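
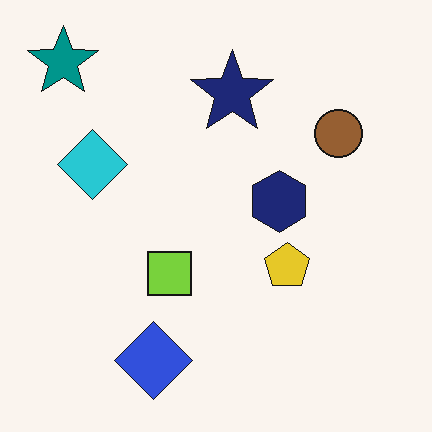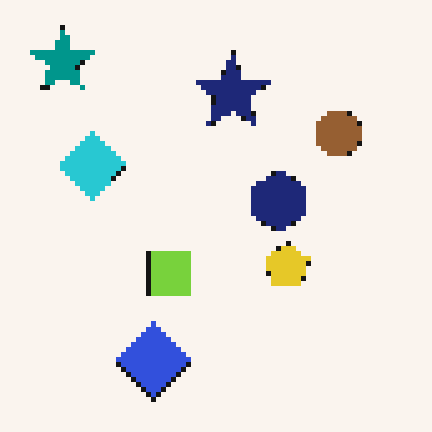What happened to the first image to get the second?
The image was lightly pixelated (a mild mosaic effect).

Shapes are reduced to large square blocks; fine edges and outlines are lost — a downscale-then-upscale (mosaic) effect.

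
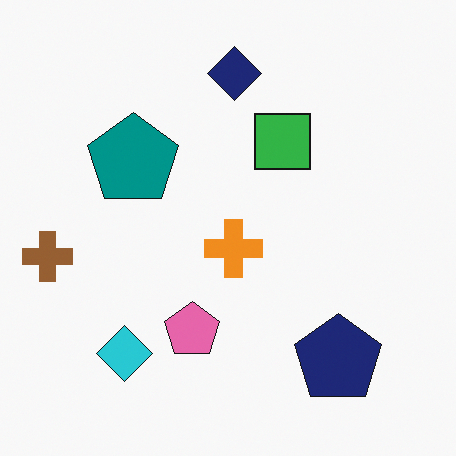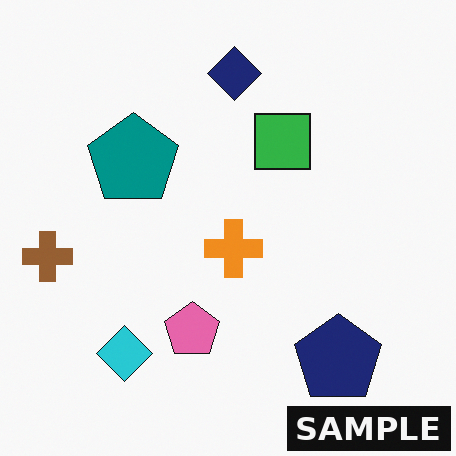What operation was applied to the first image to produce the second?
Watermarked with the text "SAMPLE" in the lower-right corner.

A dark label reading "SAMPLE" appears in the lower-right corner.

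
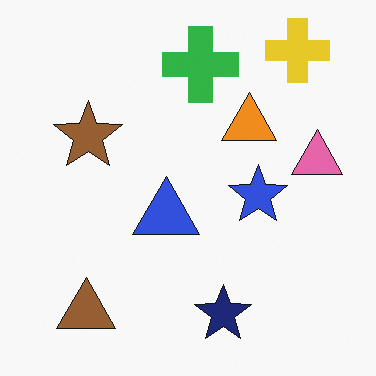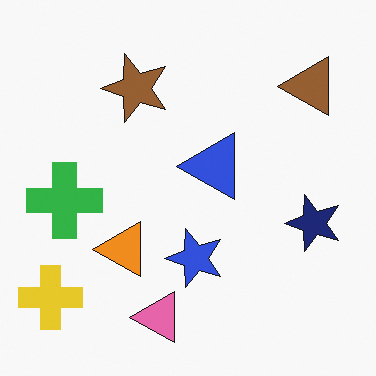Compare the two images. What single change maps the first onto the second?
The image was transposed (reflected across the top-left ↔ bottom-right diagonal).

Shapes have swapped their row and column positions — what was in the top-right is now in the bottom-left — a diagonal reflection.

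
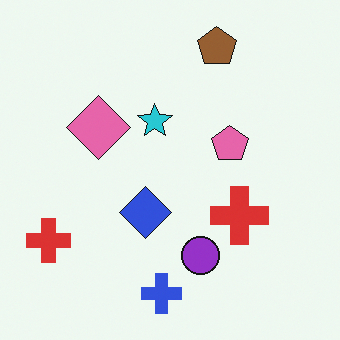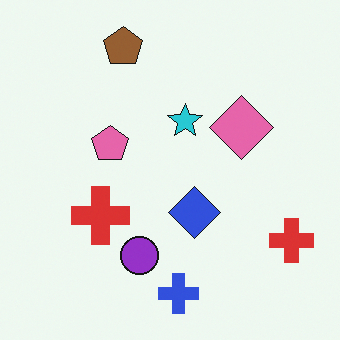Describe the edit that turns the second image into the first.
It was flipped horizontally (left ↔ right).

The pink diamond is in the right of the second image and the left of the first — shapes on opposite sides of the vertical midline have swapped in a mirror flip.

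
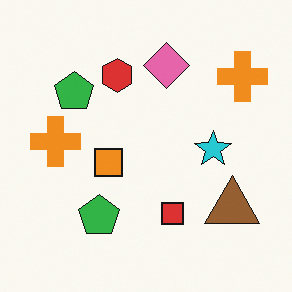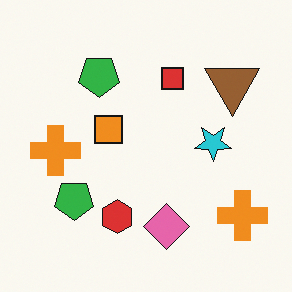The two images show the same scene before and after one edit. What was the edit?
The transformation is: flipped vertically (top ↔ bottom).

The pink diamond is in the top of the first image and the bottom of the second — shapes on opposite sides of the horizontal midline have swapped in a mirror flip.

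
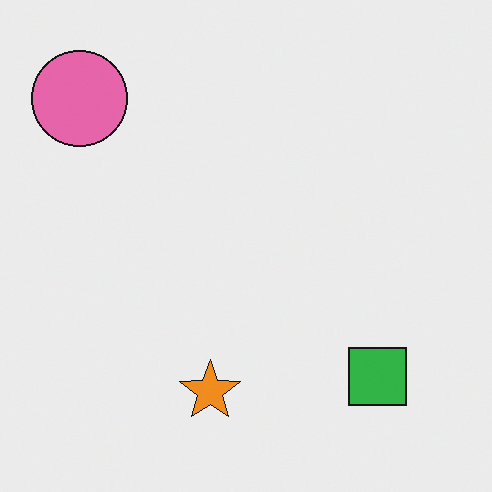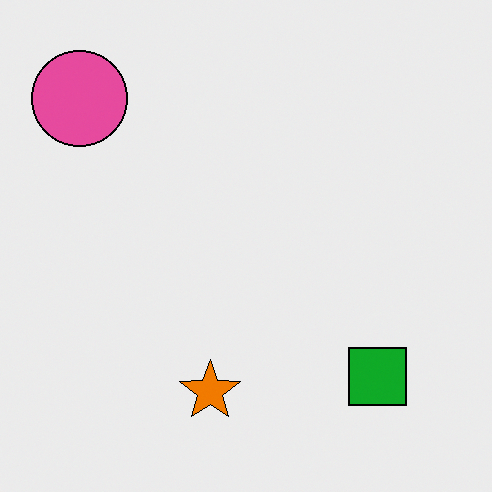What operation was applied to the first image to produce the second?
The second image is the first given slightly increased contrast.

Tones are pushed away from mid-grey across the whole image — a global contrast change.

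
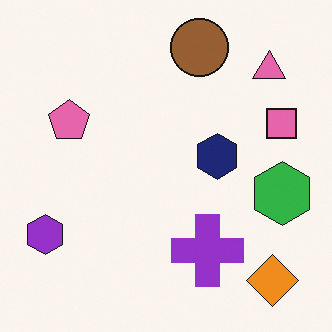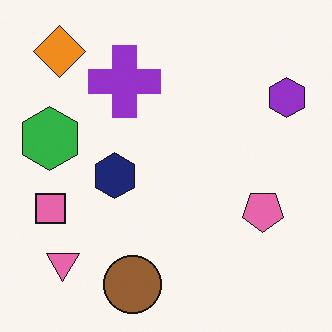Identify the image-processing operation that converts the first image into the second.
The second image is the first rotated 180°.

The orange diamond sits in the bottom-right of the first image and the top-left of the second — consistent with a whole-image 180° rotation.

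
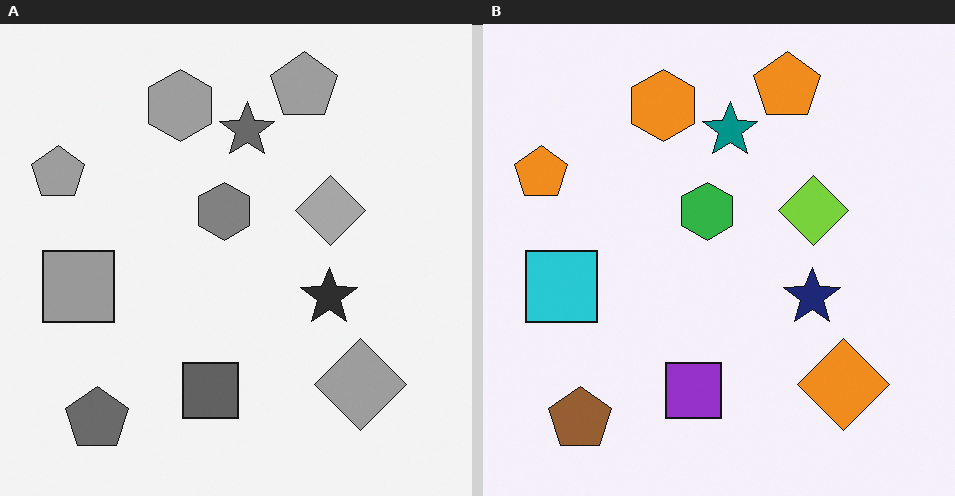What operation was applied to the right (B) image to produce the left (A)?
The left (A) image is the right (B) converted to grayscale.

All color is removed — every shape is now a shade of grey.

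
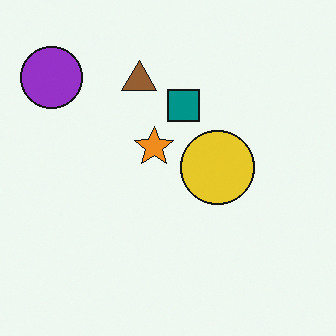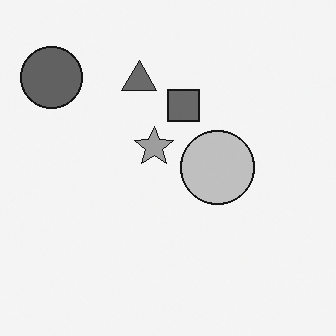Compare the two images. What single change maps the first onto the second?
It was converted to grayscale.

All color is removed — every shape is now a shade of grey.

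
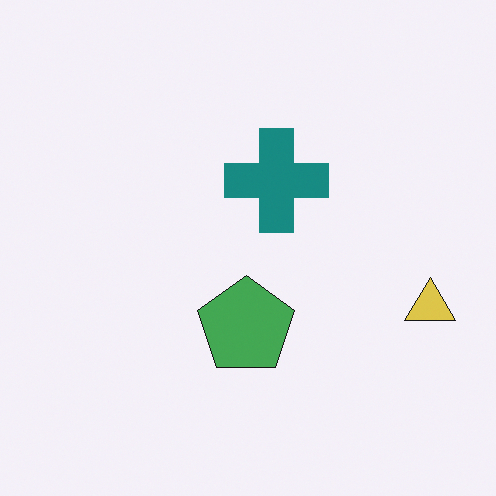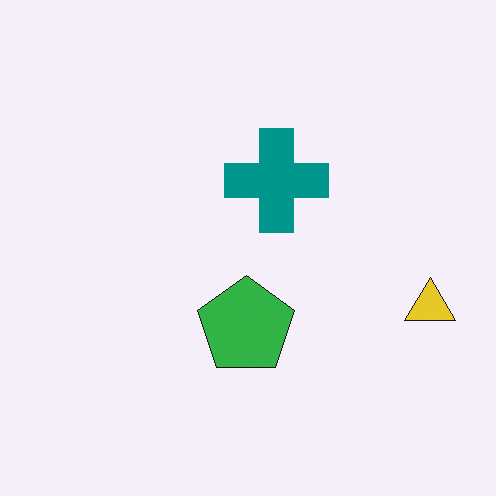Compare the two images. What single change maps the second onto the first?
The transformation is: slightly desaturated.

All colors are more muted and greyish — a global saturation change.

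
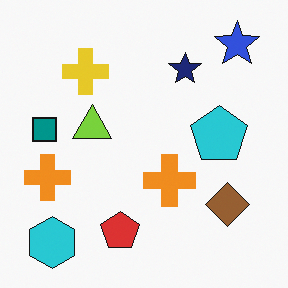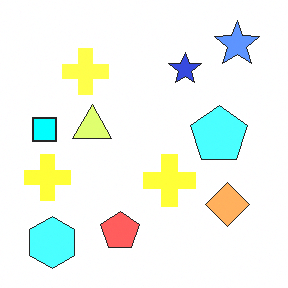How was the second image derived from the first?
The image was noticeably brightened.

Every pixel — background and shapes alike — is uniformly brightened.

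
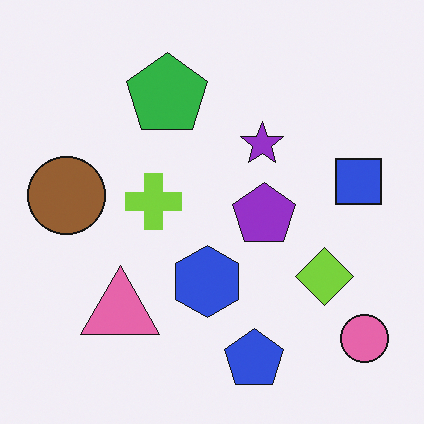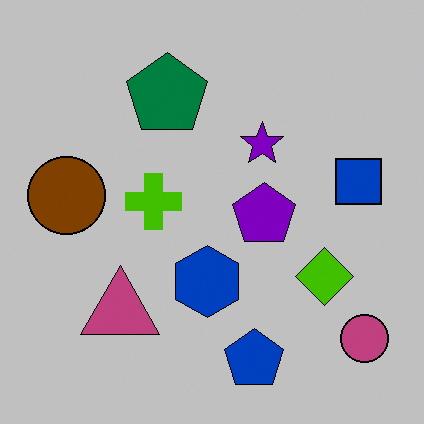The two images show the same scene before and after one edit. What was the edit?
Aggressively posterized.

Each flat color has snapped to a coarser quantized level — most visibly, the near-white background has dropped to a flat grey.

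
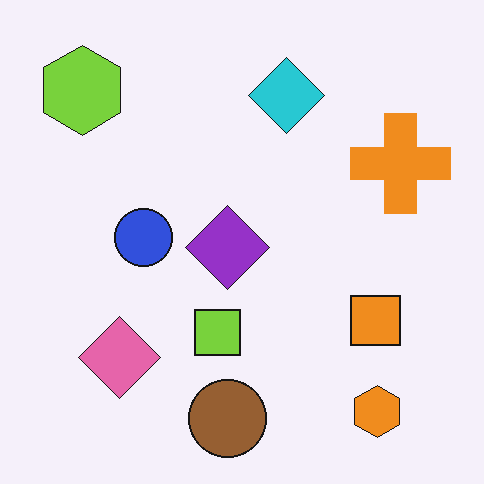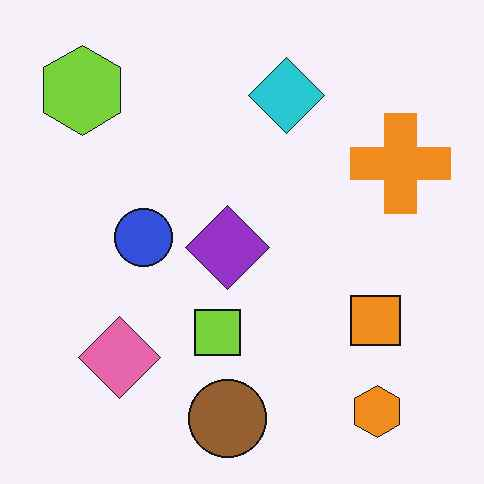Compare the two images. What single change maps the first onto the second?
Given moderate JPEG compression.

Blocky 8×8 compression artifacts appear around shape edges and the flat background shows ringing — characteristic JPEG degradation.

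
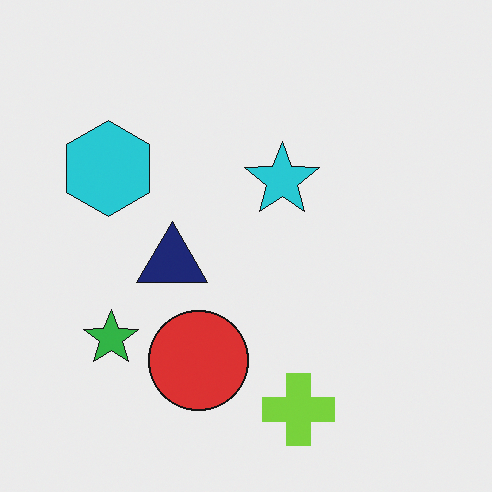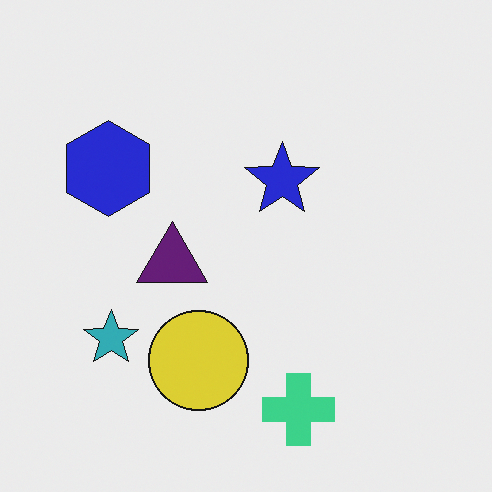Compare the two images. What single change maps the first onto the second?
The image was hue-shifted slightly.

Every shape's color has rotated by the same amount around the hue wheel — a uniform hue shift.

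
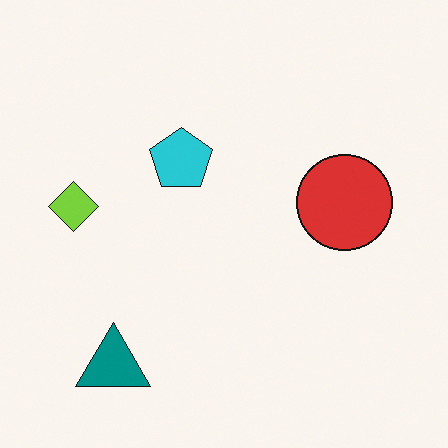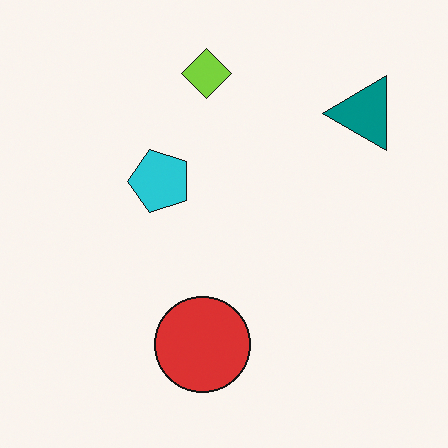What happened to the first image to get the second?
It was transposed (reflected across the top-left ↔ bottom-right diagonal).

Shapes have swapped their row and column positions — what was in the top-right is now in the bottom-left — a diagonal reflection.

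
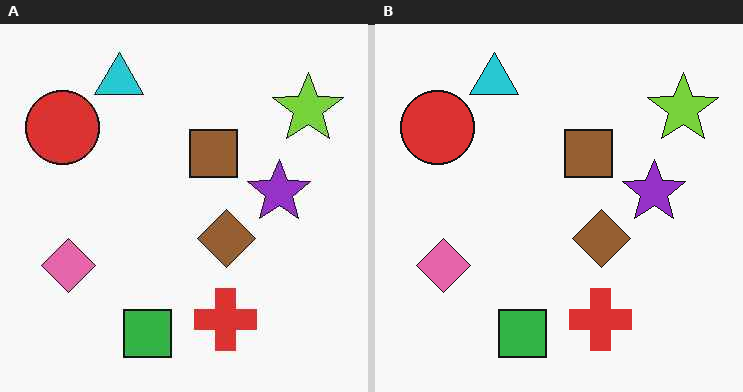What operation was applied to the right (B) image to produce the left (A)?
The image was given moderate JPEG compression.

Blocky 8×8 compression artifacts appear around shape edges and the flat background shows ringing — characteristic JPEG degradation.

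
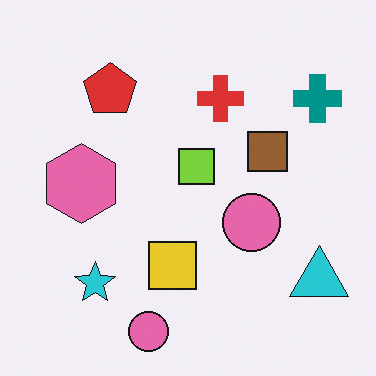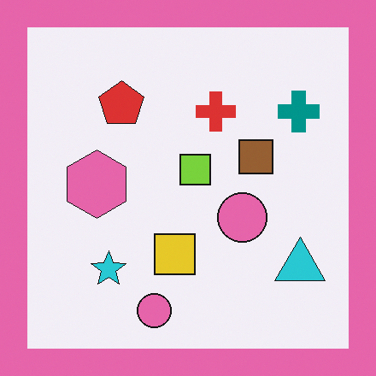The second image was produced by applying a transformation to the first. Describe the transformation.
The image was framed with a pink border.

A solid pink frame runs around the edge of the second image, with the content slightly shrunk inside it.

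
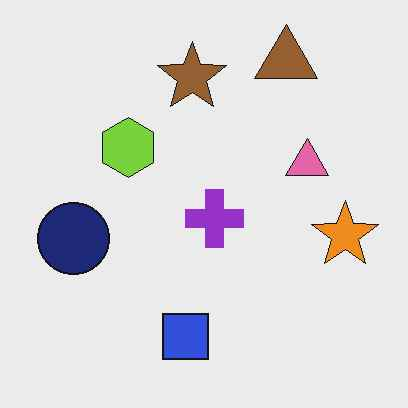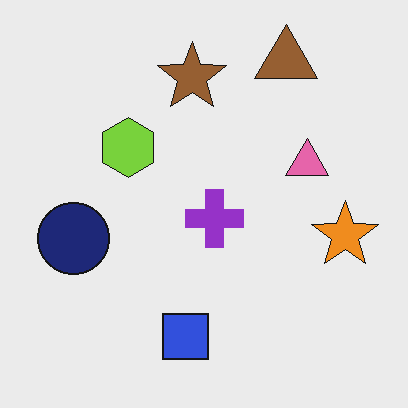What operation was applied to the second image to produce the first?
The first image is the second JPEG-compressed with visible artifacts.

Blocky 8×8 compression artifacts appear around shape edges and the flat background shows ringing — characteristic JPEG degradation.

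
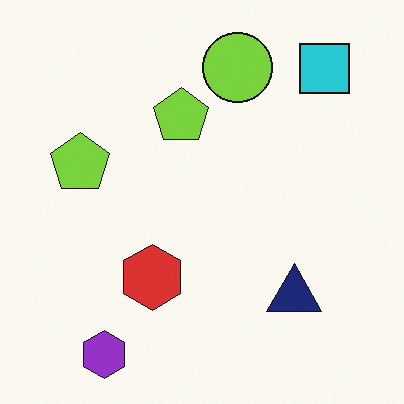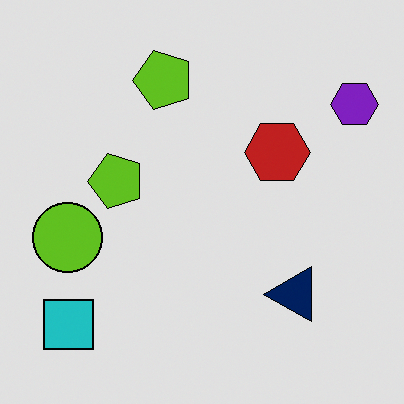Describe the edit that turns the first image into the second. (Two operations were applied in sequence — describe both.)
The image was moderately posterized, then transposed (reflected across the top-left ↔ bottom-right diagonal).

Each flat color has snapped to a coarser quantized level — most visibly, the near-white background has dropped to a flat grey. Shapes have swapped their row and column positions — what was in the top-right is now in the bottom-left — a diagonal reflection.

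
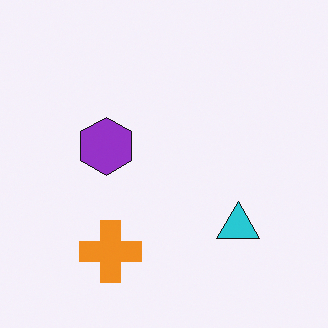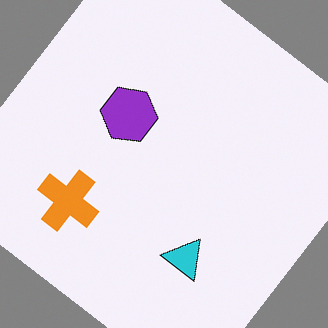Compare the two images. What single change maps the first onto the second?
This is the original image rotated clockwise by a large amount — several tens of degrees.

Every shape is tilted by the same angle and the image corners show triangular fill wedges — a whole-image rotation by a non-right angle.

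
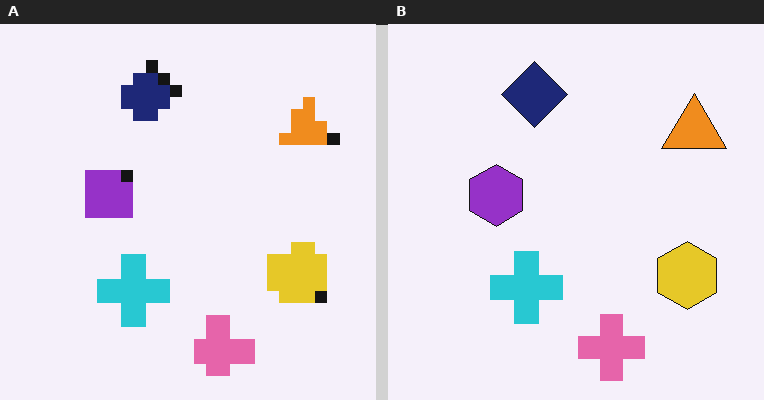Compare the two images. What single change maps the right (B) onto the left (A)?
The left (A) image is the right (B) heavily pixelated into large blocks.

Shapes are reduced to large square blocks; fine edges and outlines are lost — a downscale-then-upscale (mosaic) effect.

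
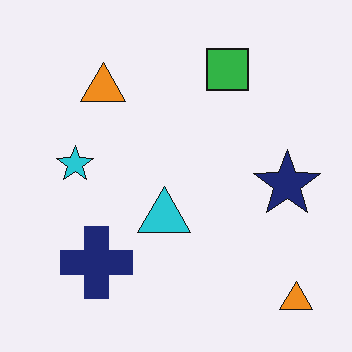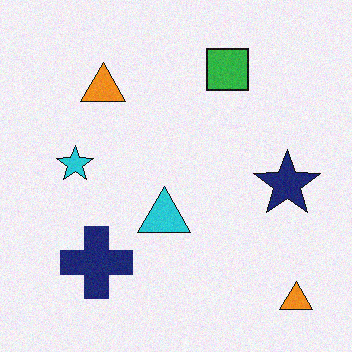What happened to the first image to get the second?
This is the original image degraded with subtle gaussian noise.

Random speckle covers the whole image, including the flat background.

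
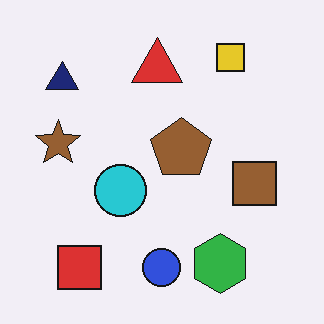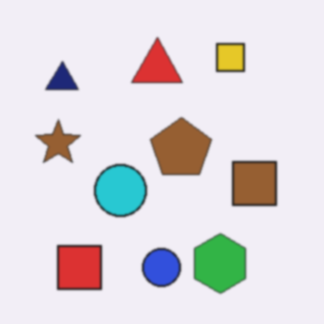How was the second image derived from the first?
It was given a subtle gaussian blur.

Shape edges and outlines are uniformly softened across the whole image.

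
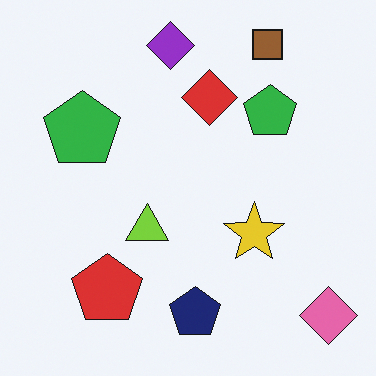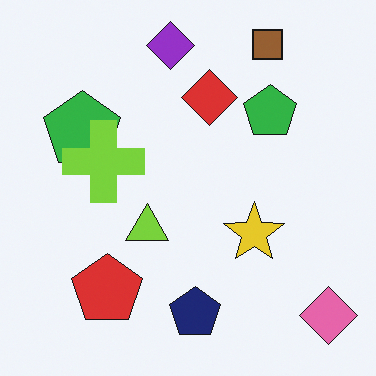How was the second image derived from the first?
The transformation is: overlaid with an additional lime cross.

A lime cross appears in the second image that is absent from the first.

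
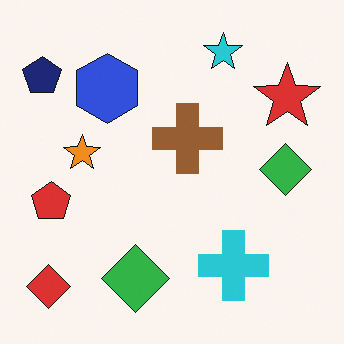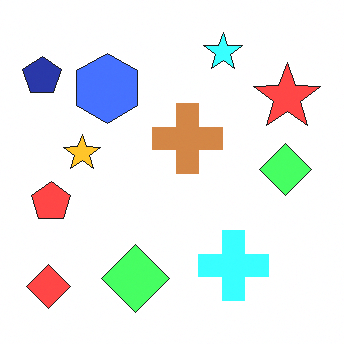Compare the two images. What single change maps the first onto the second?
It was brightened a lot.

Every pixel — background and shapes alike — is uniformly brightened.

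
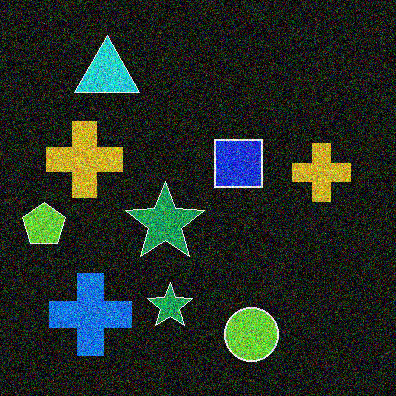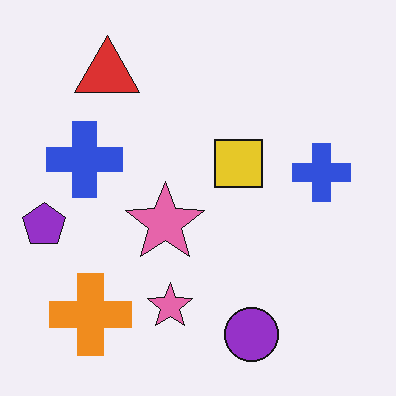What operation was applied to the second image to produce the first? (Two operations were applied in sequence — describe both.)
The transformation is: color-inverted (negative), then degraded with strong gaussian noise.

The light background has become dark and every shape's color is its complement — a photographic negative. Random speckle covers the whole image, including the flat background.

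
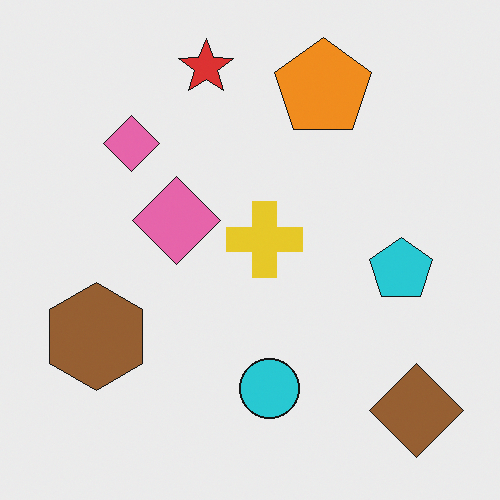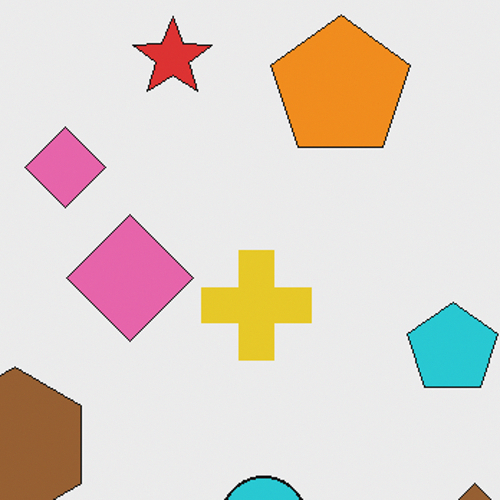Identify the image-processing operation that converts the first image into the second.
The second image is the first cropped to a modestly smaller region and rescaled.

The visible shapes are larger and the field of view is narrower; shapes near the original edges may be partly or wholly outside the frame — a crop-and-rescale.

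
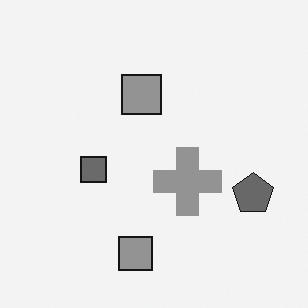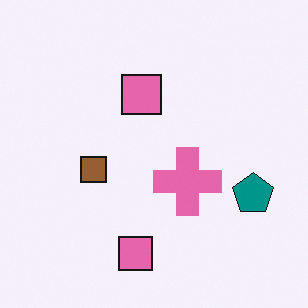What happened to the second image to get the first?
The first image is the second converted to grayscale.

All color is removed — every shape is now a shade of grey.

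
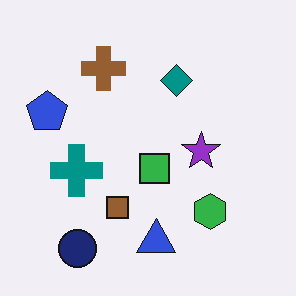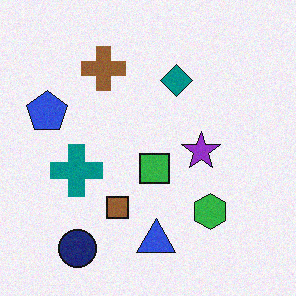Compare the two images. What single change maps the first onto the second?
The image was degraded with a light layer of grain.

Random speckle covers the whole image, including the flat background.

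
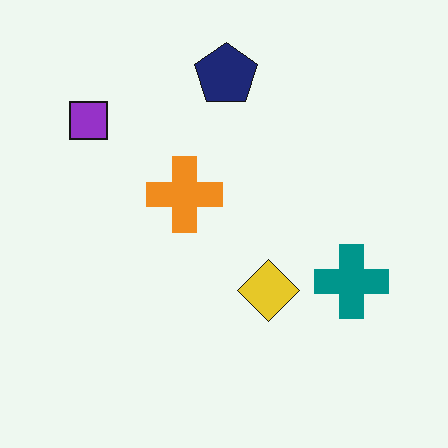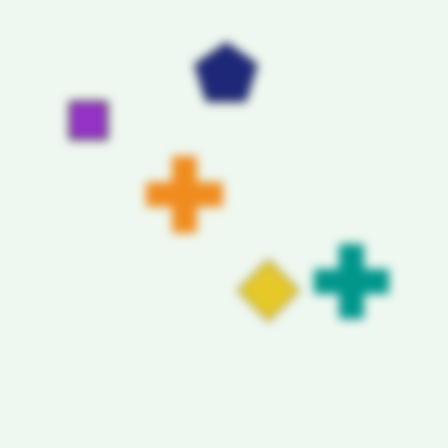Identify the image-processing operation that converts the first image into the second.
The transformation is: heavily blurred.

Shape edges and outlines are uniformly softened across the whole image.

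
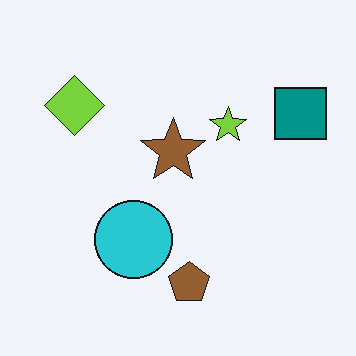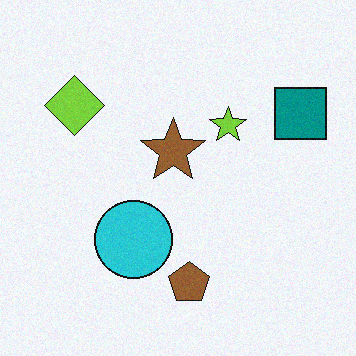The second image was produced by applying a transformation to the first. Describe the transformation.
It was degraded with light additive noise.

Random speckle covers the whole image, including the flat background.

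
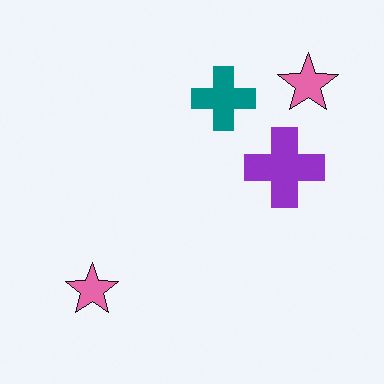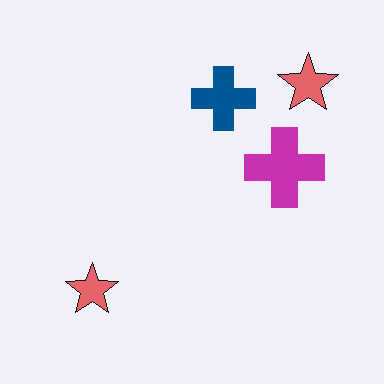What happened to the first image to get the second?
The image was hue-shifted by a small amount.

Every shape's color has rotated by the same amount around the hue wheel — a uniform hue shift.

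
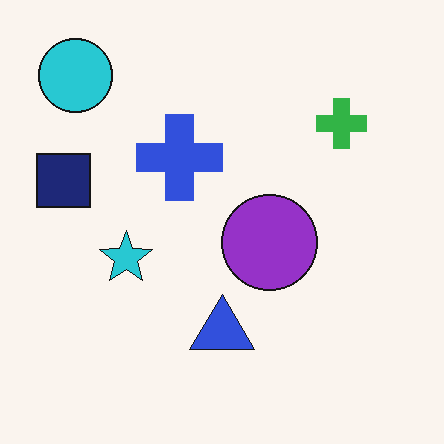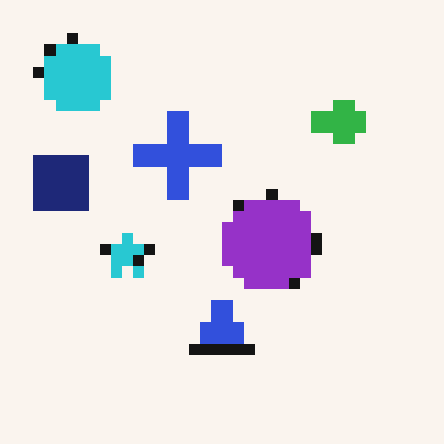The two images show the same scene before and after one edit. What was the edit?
The second image is the first coarsely pixelated.

Shapes are reduced to large square blocks; fine edges and outlines are lost — a downscale-then-upscale (mosaic) effect.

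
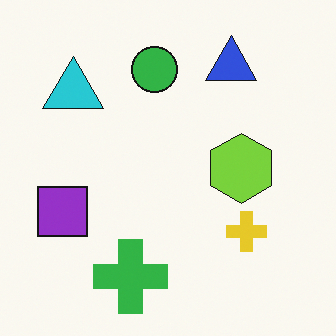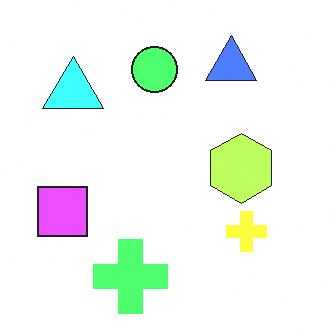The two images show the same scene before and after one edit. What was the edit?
Noticeably brightened.

Every pixel — background and shapes alike — is uniformly brightened.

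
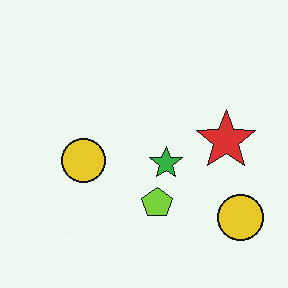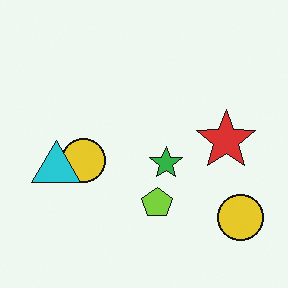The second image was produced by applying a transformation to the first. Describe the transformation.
It was overlaid with an additional cyan triangle.

A cyan triangle appears in the second image that is absent from the first.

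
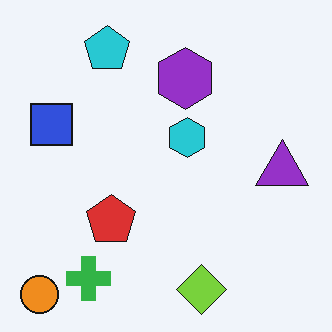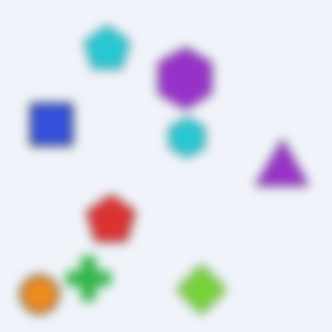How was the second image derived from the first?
Strongly gaussian-blurred.

Shape edges and outlines are uniformly softened across the whole image.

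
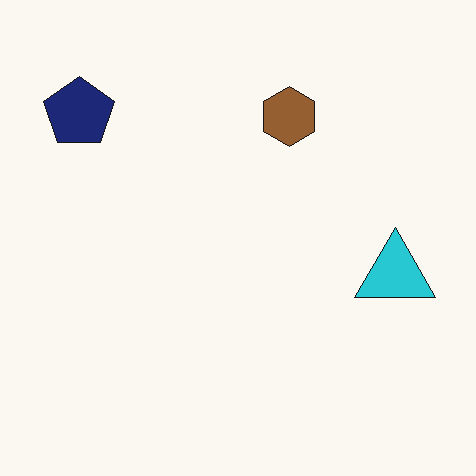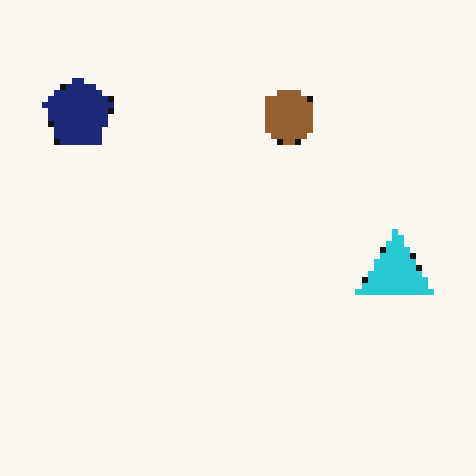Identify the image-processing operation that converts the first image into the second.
Pixelated into visible square blocks.

Shapes are reduced to large square blocks; fine edges and outlines are lost — a downscale-then-upscale (mosaic) effect.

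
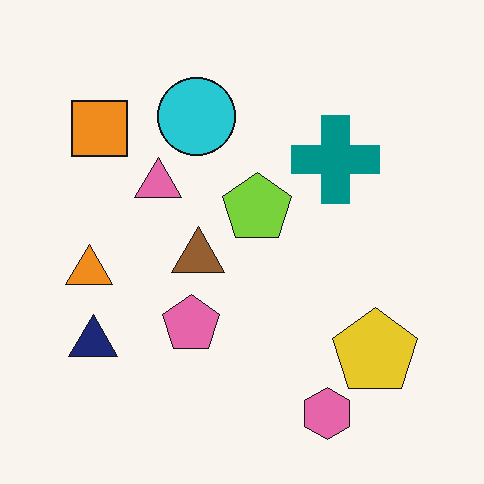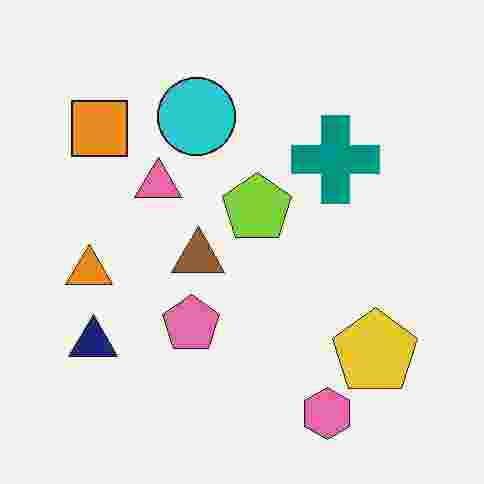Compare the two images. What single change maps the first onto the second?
Degraded with heavy JPEG compression.

Blocky 8×8 compression artifacts appear around shape edges and the flat background shows ringing — characteristic JPEG degradation.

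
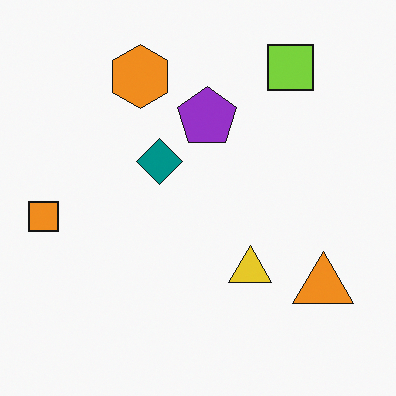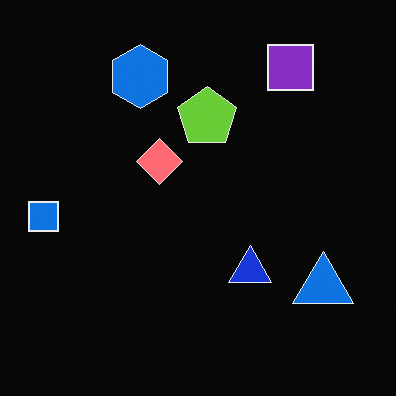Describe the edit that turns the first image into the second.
The transformation is: color-inverted (negative).

The light background has become dark and every shape's color is its complement — a photographic negative.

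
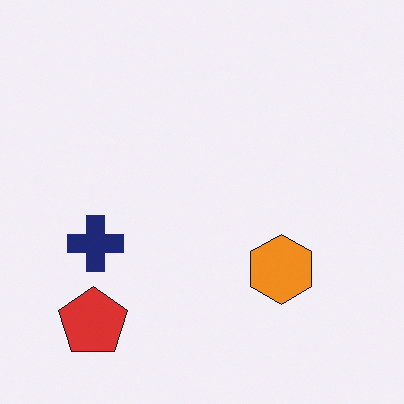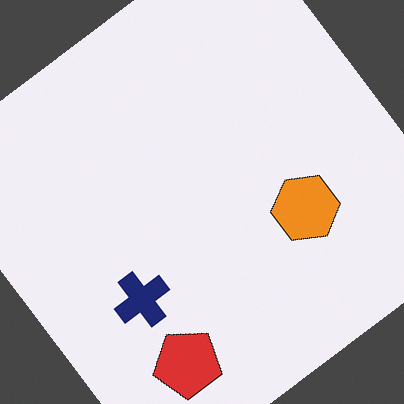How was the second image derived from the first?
This is the original image rotated counter-clockwise by a large amount — several tens of degrees.

Every shape is tilted by the same angle and the image corners show triangular fill wedges — a whole-image rotation by a non-right angle.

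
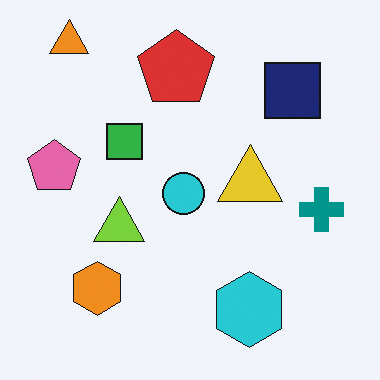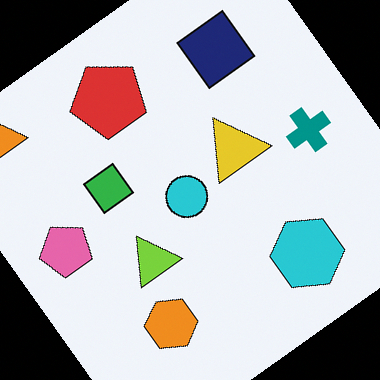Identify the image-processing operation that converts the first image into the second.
This is the original image rotated counter-clockwise by a large amount — several tens of degrees.

Every shape is tilted by the same angle and the image corners show triangular fill wedges — a whole-image rotation by a non-right angle.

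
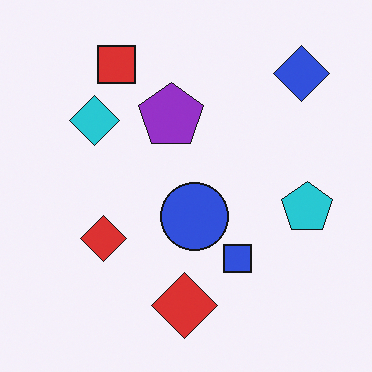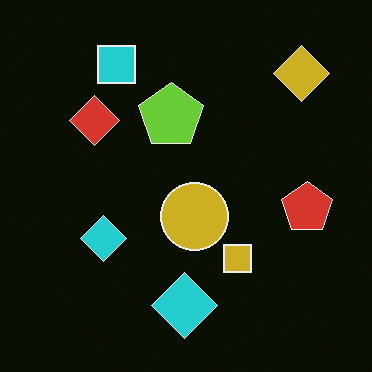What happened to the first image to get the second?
It was color-inverted (negative).

The light background has become dark and every shape's color is its complement — a photographic negative.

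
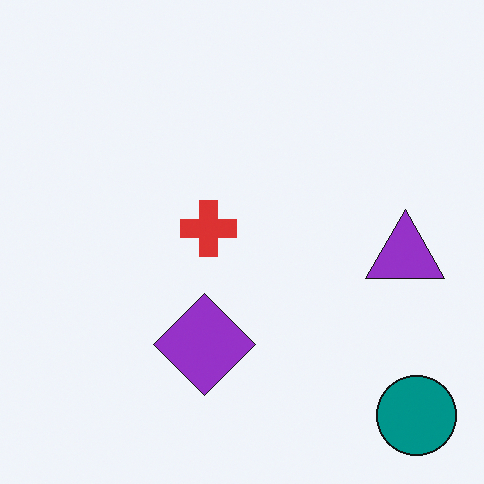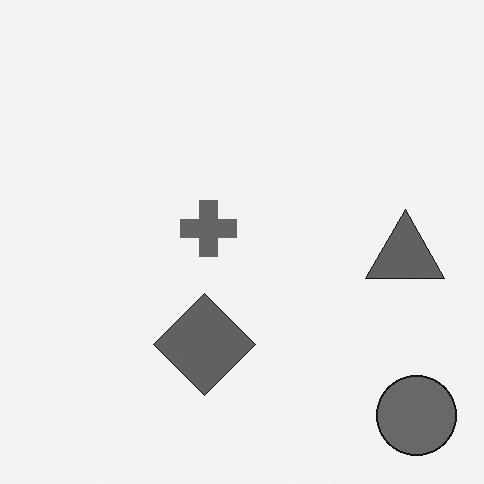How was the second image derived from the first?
This is the original image converted to grayscale.

All color is removed — every shape is now a shade of grey.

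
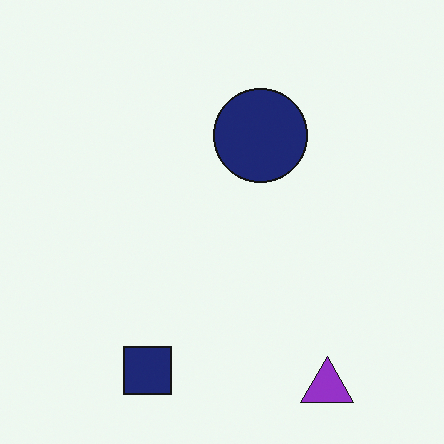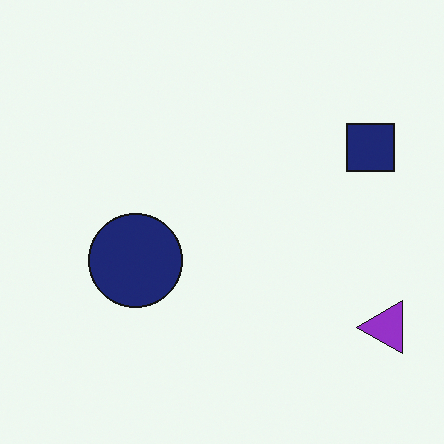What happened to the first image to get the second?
This is the original image transposed (reflected across the top-left ↔ bottom-right diagonal).

Shapes have swapped their row and column positions — what was in the top-right is now in the bottom-left — a diagonal reflection.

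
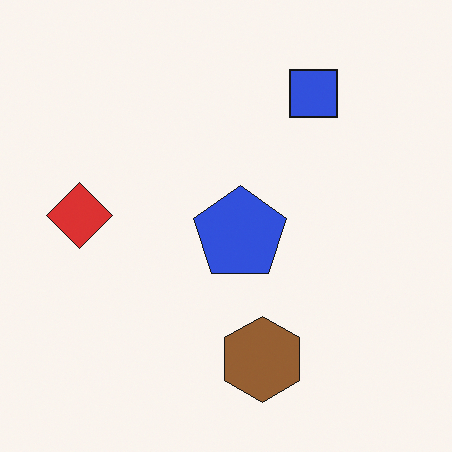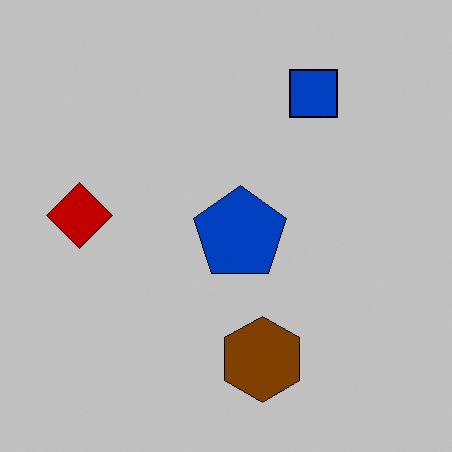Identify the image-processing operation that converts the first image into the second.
The transformation is: aggressively posterized.

Each flat color has snapped to a coarser quantized level — most visibly, the near-white background has dropped to a flat grey.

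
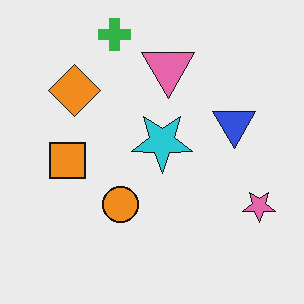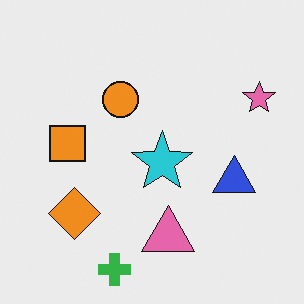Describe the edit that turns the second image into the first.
It was flipped vertically (top ↔ bottom).

The green cross is in the bottom of the second image and the top of the first — shapes on opposite sides of the horizontal midline have swapped in a mirror flip.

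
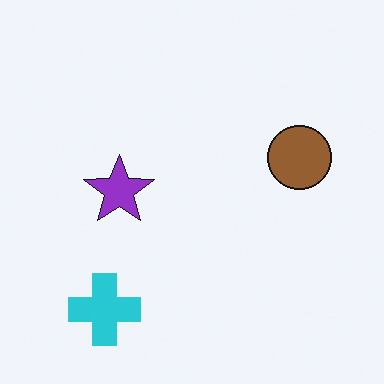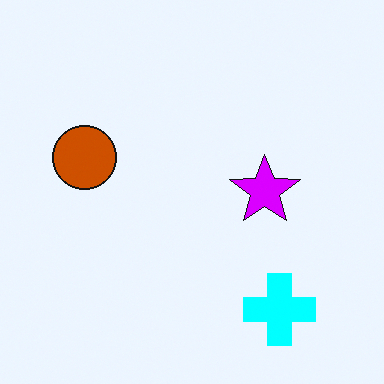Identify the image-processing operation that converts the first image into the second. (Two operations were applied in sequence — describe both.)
The image was flipped horizontally (left ↔ right), then heavily oversaturated.

The brown circle is in the right of the first image and the left of the second — shapes on opposite sides of the vertical midline have swapped in a mirror flip. All colors are more vivid — a global saturation change.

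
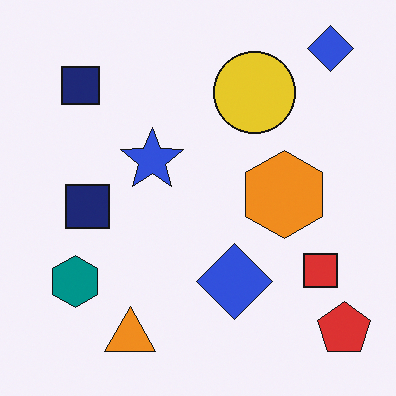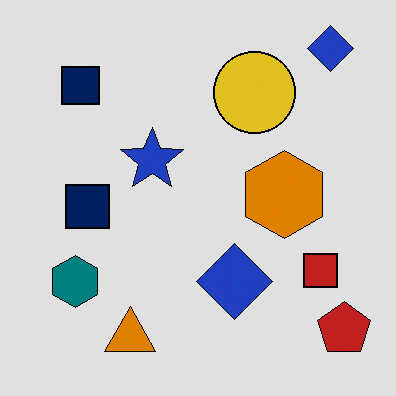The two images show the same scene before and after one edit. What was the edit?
The second image is the first posterized to a reduced palette.

Each flat color has snapped to a coarser quantized level — most visibly, the near-white background has dropped to a flat grey.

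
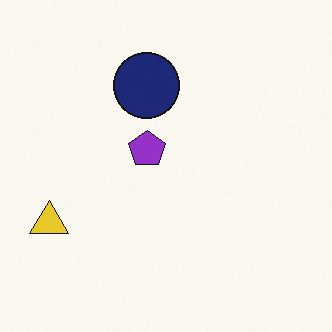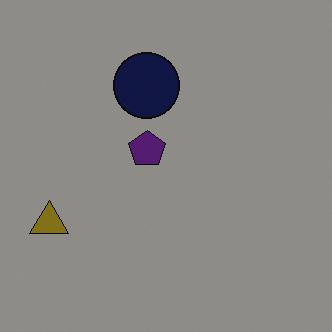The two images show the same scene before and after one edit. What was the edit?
The transformation is: substantially darkened.

Every pixel — background and shapes alike — is uniformly darkened.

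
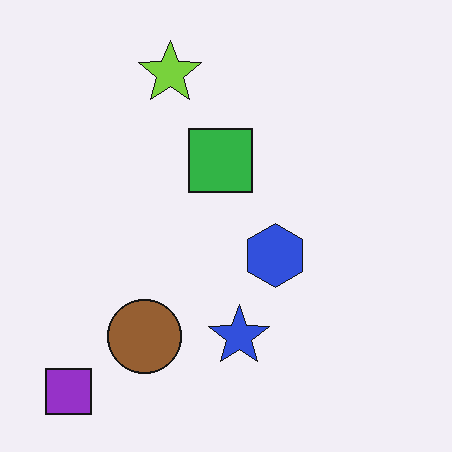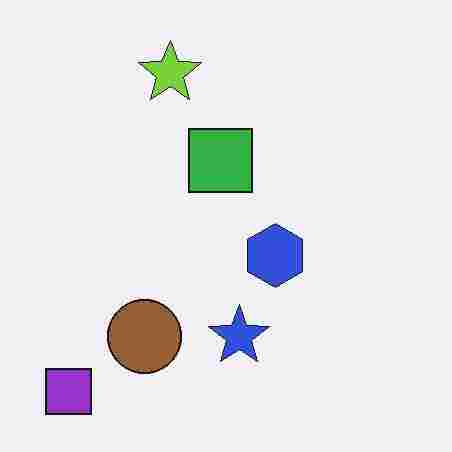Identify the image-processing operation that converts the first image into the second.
The image was degraded with heavy JPEG compression.

Blocky 8×8 compression artifacts appear around shape edges and the flat background shows ringing — characteristic JPEG degradation.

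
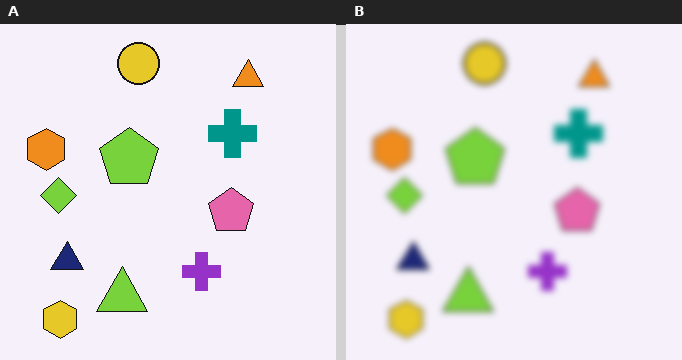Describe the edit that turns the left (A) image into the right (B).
The right (B) image is the left (A) moderately blurred.

Shape edges and outlines are uniformly softened across the whole image.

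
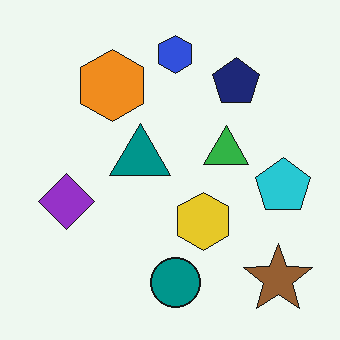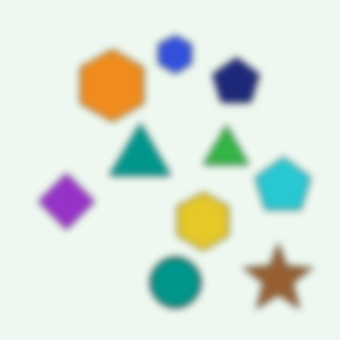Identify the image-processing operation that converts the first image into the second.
This is the original image moderately blurred.

Shape edges and outlines are uniformly softened across the whole image.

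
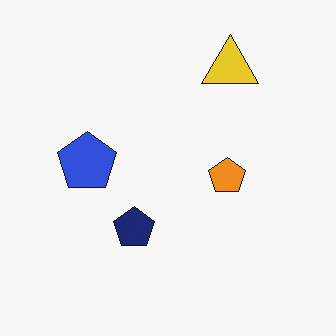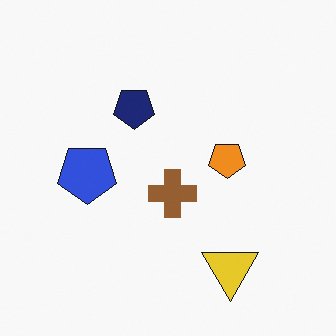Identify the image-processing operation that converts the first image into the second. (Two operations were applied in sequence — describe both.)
The transformation is: flipped vertically (top ↔ bottom), then overlaid with an additional brown cross.

The yellow triangle is in the top-right of the first image and the bottom-right of the second — shapes on opposite sides of the horizontal midline have swapped in a mirror flip. A brown cross appears in the second image that is absent from the first.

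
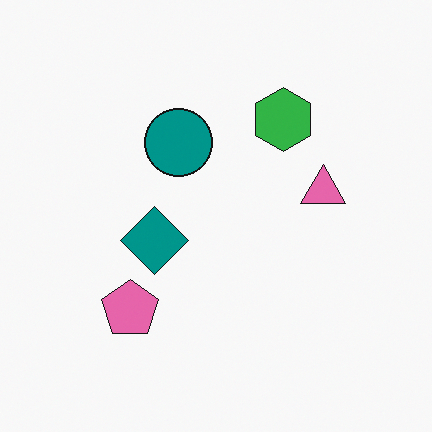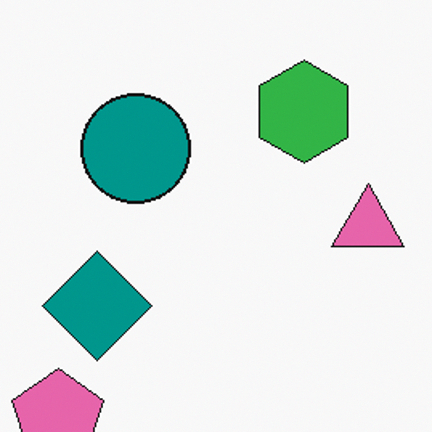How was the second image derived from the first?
The image was cropped slightly and scaled back up.

The visible shapes are larger and the field of view is narrower; shapes near the original edges may be partly or wholly outside the frame — a crop-and-rescale.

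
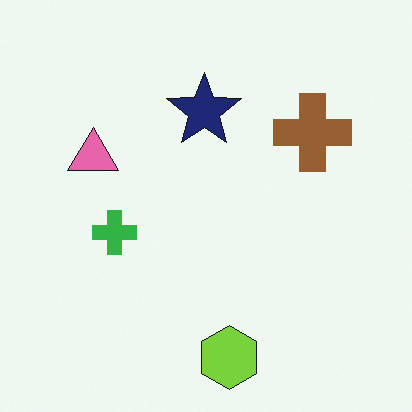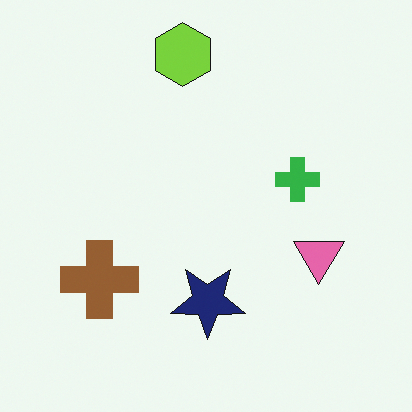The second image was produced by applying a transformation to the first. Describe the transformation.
This is the original image rotated 180°.

The lime hexagon sits in the bottom of the first image and the top of the second — consistent with a whole-image 180° rotation.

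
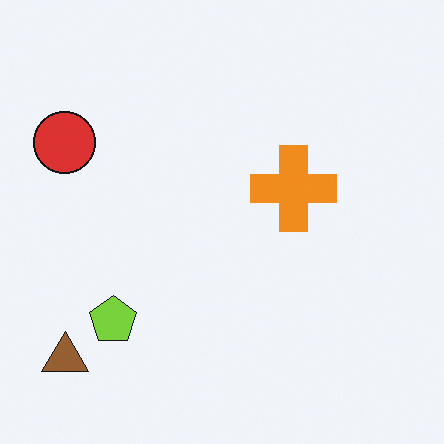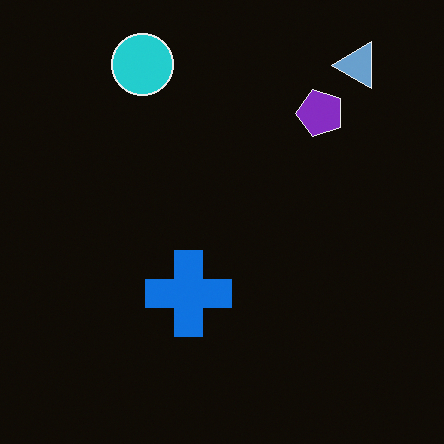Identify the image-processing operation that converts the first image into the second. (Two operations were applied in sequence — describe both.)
The transformation is: color-inverted (negative), then transposed (reflected across the top-left ↔ bottom-right diagonal).

The light background has become dark and every shape's color is its complement — a photographic negative. Shapes have swapped their row and column positions — what was in the top-right is now in the bottom-left — a diagonal reflection.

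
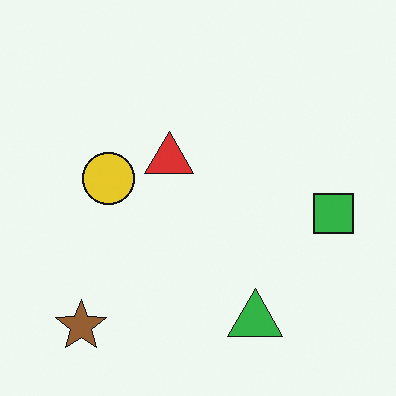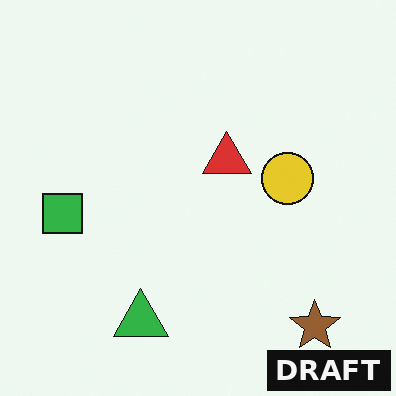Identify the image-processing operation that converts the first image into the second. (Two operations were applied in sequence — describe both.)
It was flipped horizontally (left ↔ right), then watermarked with the text "DRAFT" in the lower-right corner.

The green square is in the right of the first image and the left of the second — shapes on opposite sides of the vertical midline have swapped in a mirror flip. A dark label reading "DRAFT" appears in the lower-right corner.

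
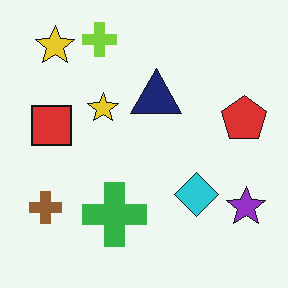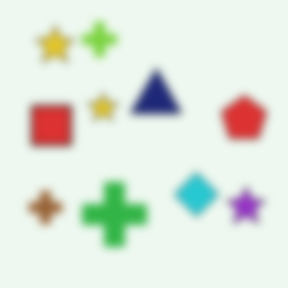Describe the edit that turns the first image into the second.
The transformation is: noticeably gaussian-blurred.

Shape edges and outlines are uniformly softened across the whole image.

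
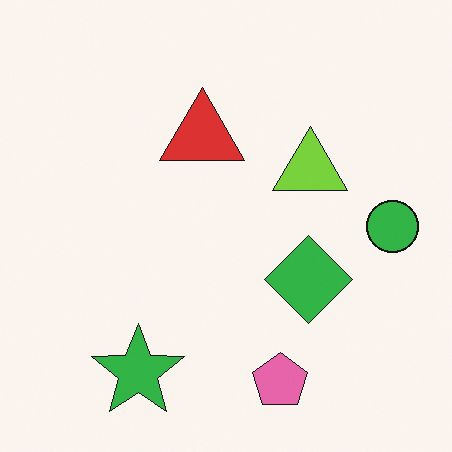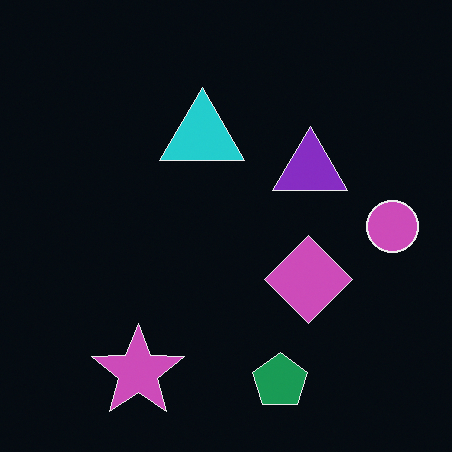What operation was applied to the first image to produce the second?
It was color-inverted (negative).

The light background has become dark and every shape's color is its complement — a photographic negative.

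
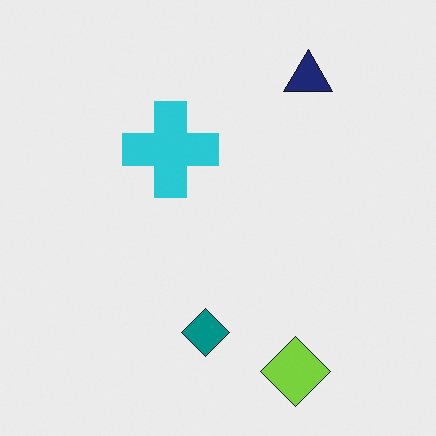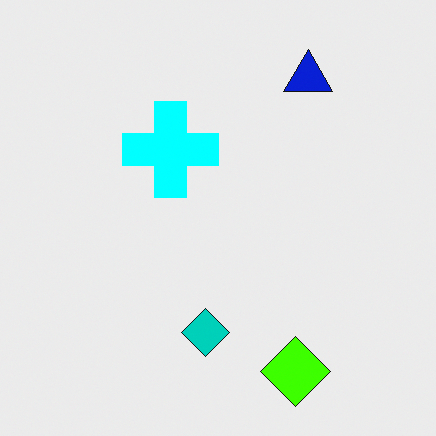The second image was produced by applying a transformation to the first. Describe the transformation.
The image was made much more vivid (saturation change).

All colors are more vivid — a global saturation change.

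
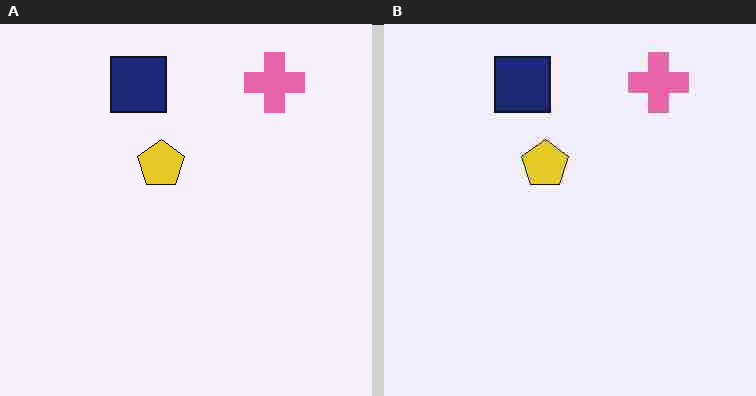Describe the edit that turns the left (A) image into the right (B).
The right (B) image is the left (A) heavily JPEG-compressed with obvious blocking artifacts.

Blocky 8×8 compression artifacts appear around shape edges and the flat background shows ringing — characteristic JPEG degradation.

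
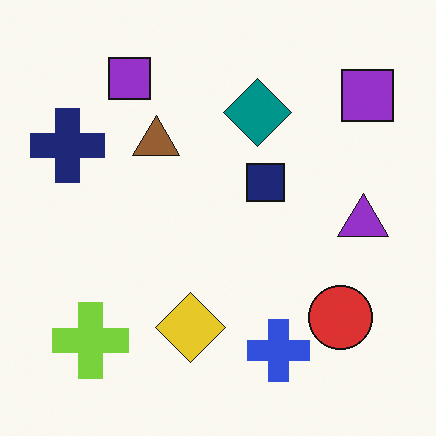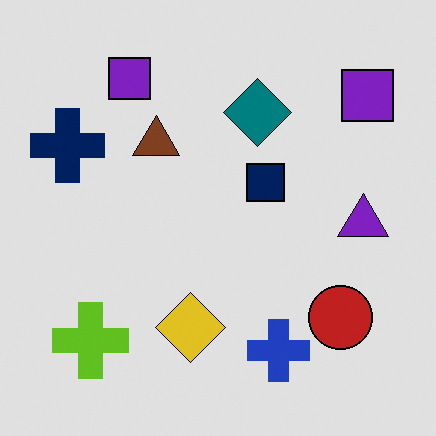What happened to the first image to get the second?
The image was posterized to a reduced palette.

Each flat color has snapped to a coarser quantized level — most visibly, the near-white background has dropped to a flat grey.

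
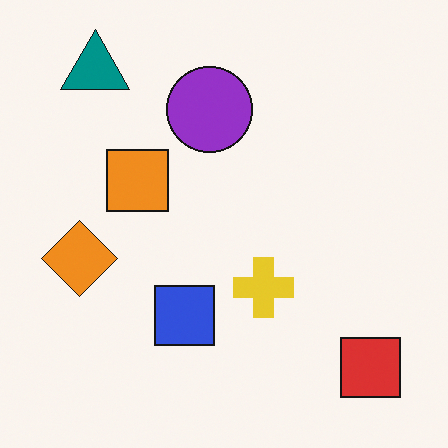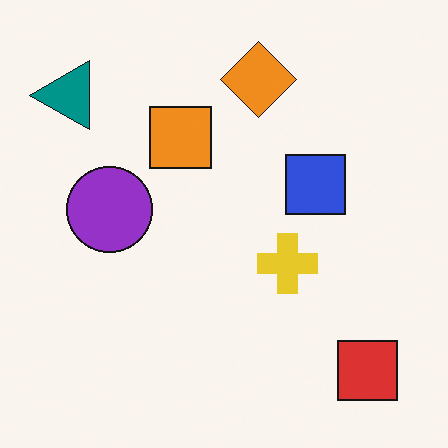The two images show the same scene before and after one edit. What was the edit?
The transformation is: transposed (reflected across the top-left ↔ bottom-right diagonal).

Shapes have swapped their row and column positions — what was in the top-right is now in the bottom-left — a diagonal reflection.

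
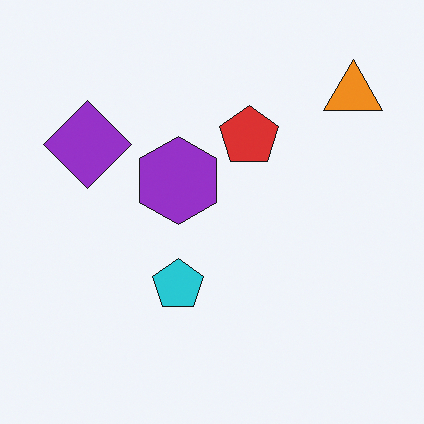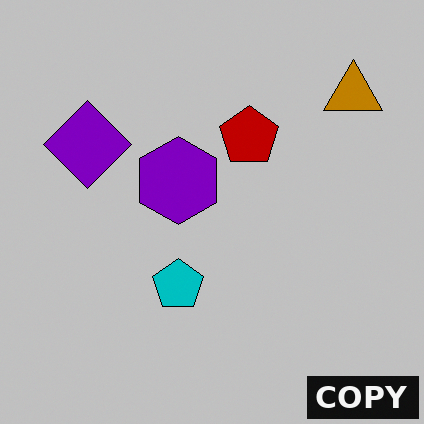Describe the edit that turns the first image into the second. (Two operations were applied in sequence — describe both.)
The transformation is: aggressively posterized, then watermarked with the text "COPY" in the lower-right corner.

Each flat color has snapped to a coarser quantized level — most visibly, the near-white background has dropped to a flat grey. A dark label reading "COPY" appears in the lower-right corner.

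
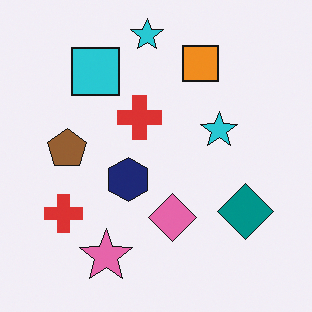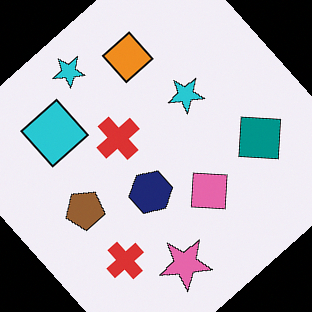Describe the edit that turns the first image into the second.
The image was rotated counter-clockwise by a large amount — several tens of degrees.

Every shape is tilted by the same angle and the image corners show triangular fill wedges — a whole-image rotation by a non-right angle.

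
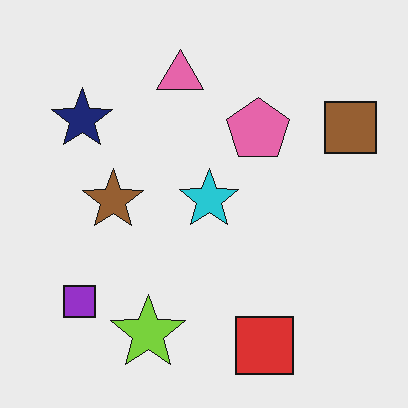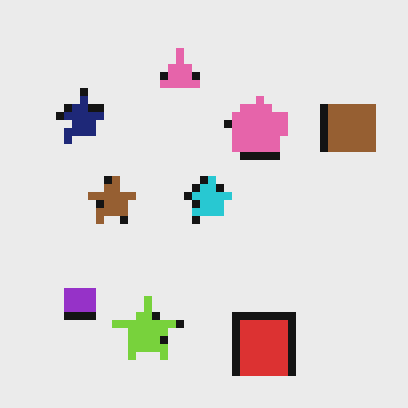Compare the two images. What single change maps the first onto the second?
This is the original image pixelated into visible square blocks.

Shapes are reduced to large square blocks; fine edges and outlines are lost — a downscale-then-upscale (mosaic) effect.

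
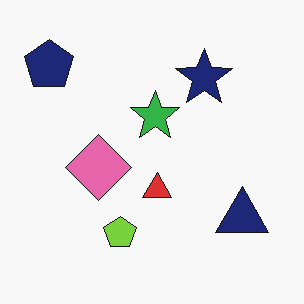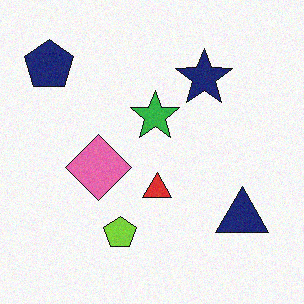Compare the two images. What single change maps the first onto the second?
Degraded with light additive noise.

Random speckle covers the whole image, including the flat background.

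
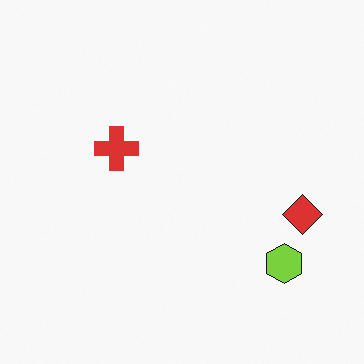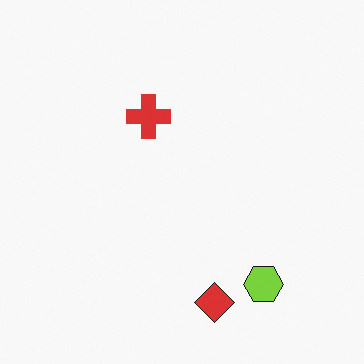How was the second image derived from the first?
It was transposed (reflected across the top-left ↔ bottom-right diagonal).

Shapes have swapped their row and column positions — what was in the top-right is now in the bottom-left — a diagonal reflection.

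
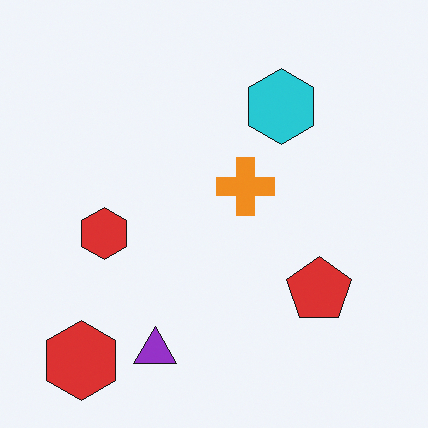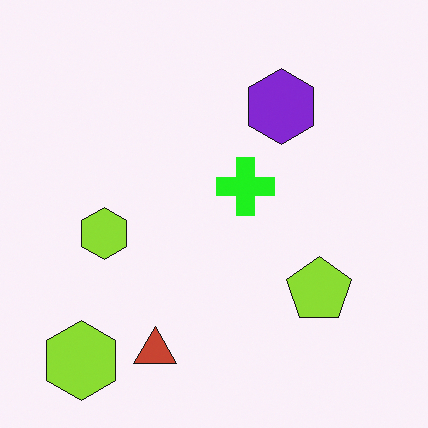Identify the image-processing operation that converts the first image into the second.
This is the original image hue-shifted noticeably.

Every shape's color has rotated by the same amount around the hue wheel — a uniform hue shift.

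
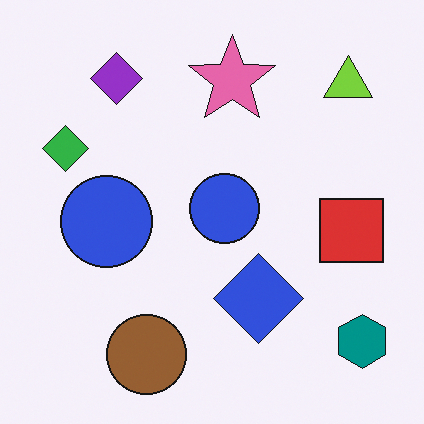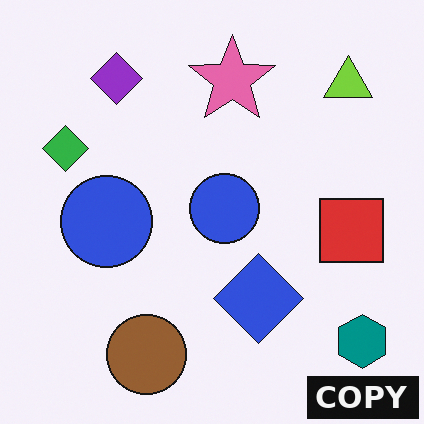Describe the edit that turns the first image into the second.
The transformation is: watermarked with the text "COPY" in the lower-right corner.

A dark label reading "COPY" appears in the lower-right corner.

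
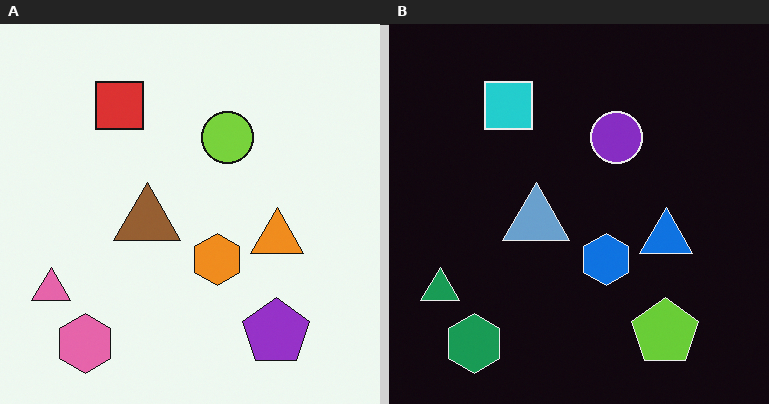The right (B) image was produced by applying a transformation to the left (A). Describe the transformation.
The right (B) image is the left (A) color-inverted (negative).

The light background has become dark and every shape's color is its complement — a photographic negative.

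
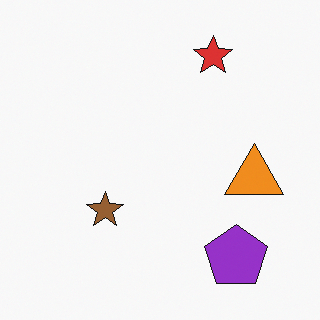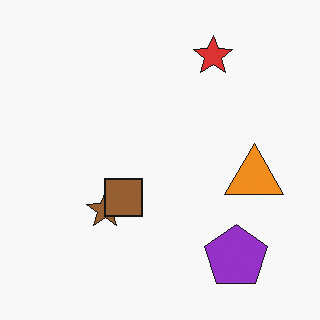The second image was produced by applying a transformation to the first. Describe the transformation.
It was overlaid with an additional brown square.

A brown square appears in the second image that is absent from the first.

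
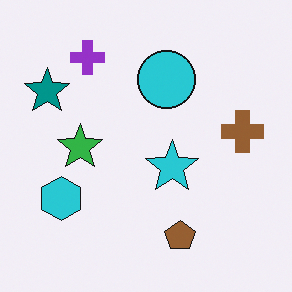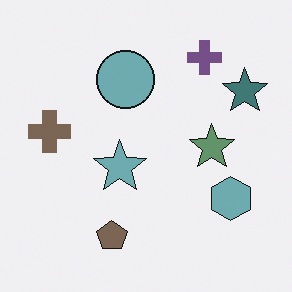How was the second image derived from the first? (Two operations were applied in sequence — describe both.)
The second image is the first flipped horizontally (left ↔ right), then heavily desaturated.

The teal star is in the top-left of the first image and the top-right of the second — shapes on opposite sides of the vertical midline have swapped in a mirror flip. All colors are more muted and greyish — a global saturation change.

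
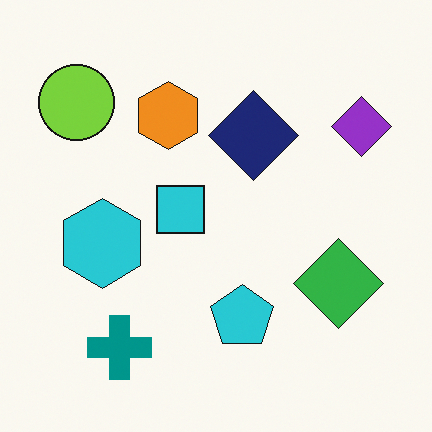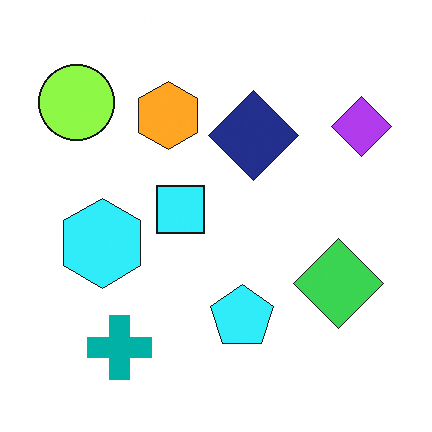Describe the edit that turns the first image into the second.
The transformation is: brightened a little.

Every pixel — background and shapes alike — is uniformly brightened.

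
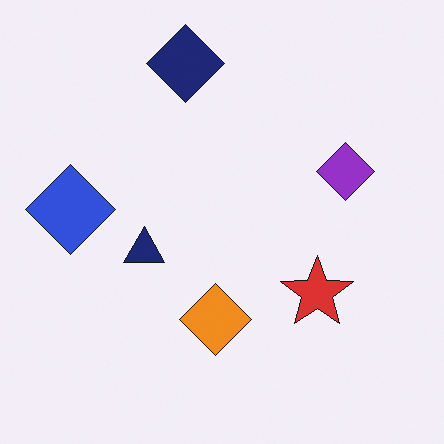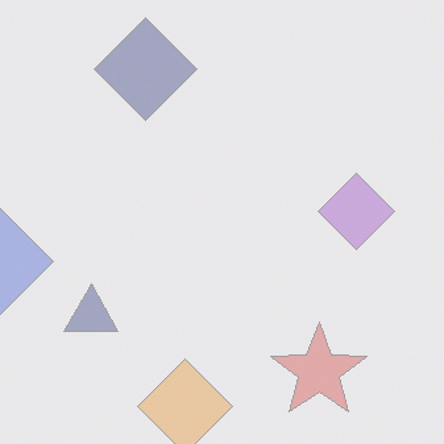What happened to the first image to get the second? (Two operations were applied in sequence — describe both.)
It was washed out (contrast reduced), then cropped slightly and scaled back up.

Tones are pushed toward mid-grey across the whole image — a global contrast change. The visible shapes are larger and the field of view is narrower; shapes near the original edges may be partly or wholly outside the frame — a crop-and-rescale.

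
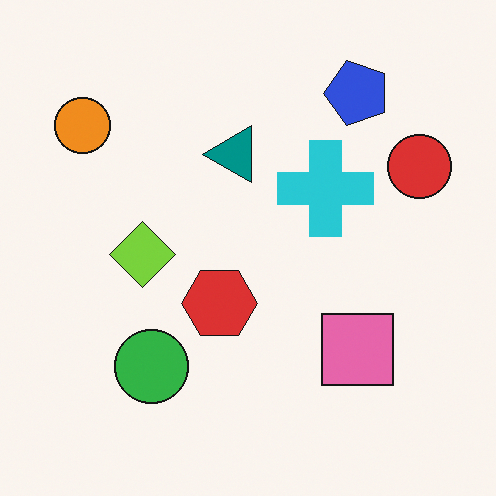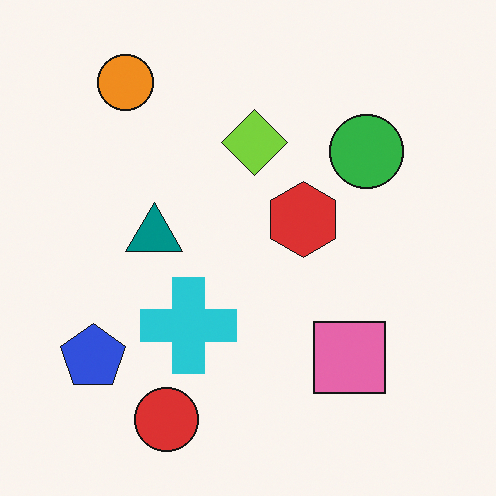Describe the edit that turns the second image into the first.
The transformation is: transposed (reflected across the top-left ↔ bottom-right diagonal).

Shapes have swapped their row and column positions — what was in the top-right is now in the bottom-left — a diagonal reflection.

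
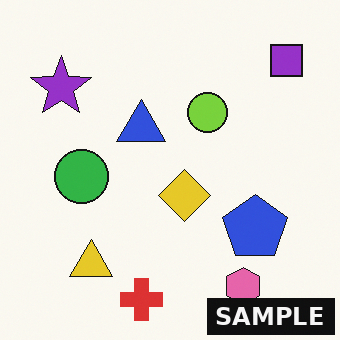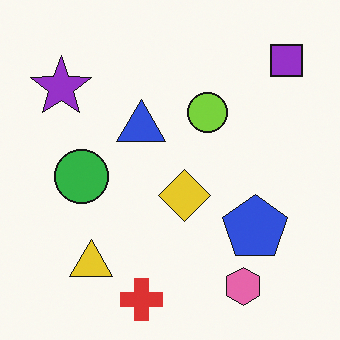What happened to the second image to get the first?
The image was watermarked with the text "SAMPLE" in the lower-right corner.

A dark label reading "SAMPLE" appears in the lower-right corner.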